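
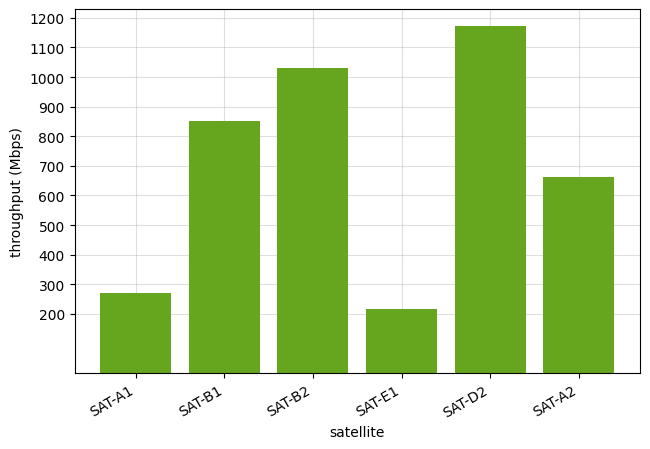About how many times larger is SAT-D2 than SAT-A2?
≈ 1.71×

SAT-D2 ≈ 1200, SAT-A2 ≈ 700; 1200/700 ≈ 1.71.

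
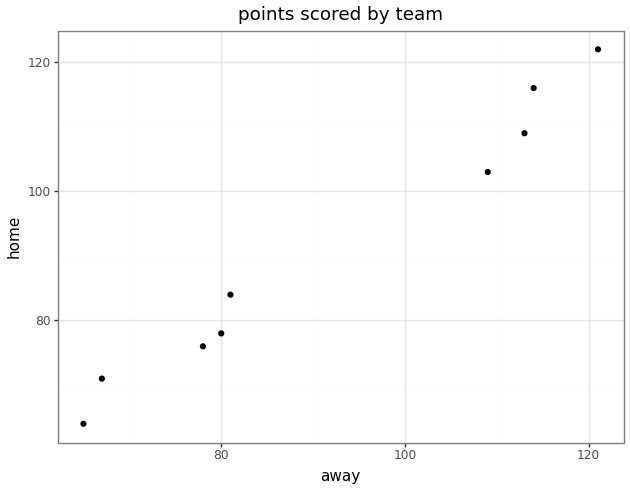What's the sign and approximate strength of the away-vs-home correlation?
positive, strong

Points are positively correlated; strong (|r| ≈ 1.0).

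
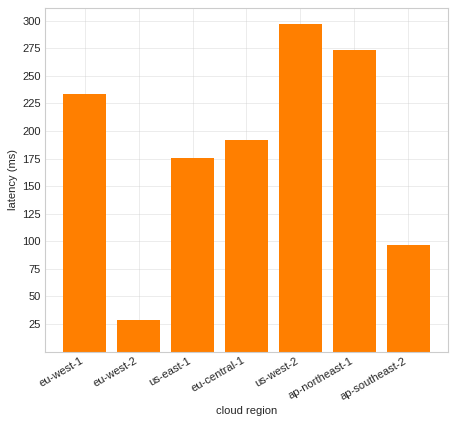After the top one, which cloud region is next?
ap-northeast-1

Top 3: us-west-2 ≈ 300, ap-northeast-1 ≈ 275, eu-west-1 ≈ 225.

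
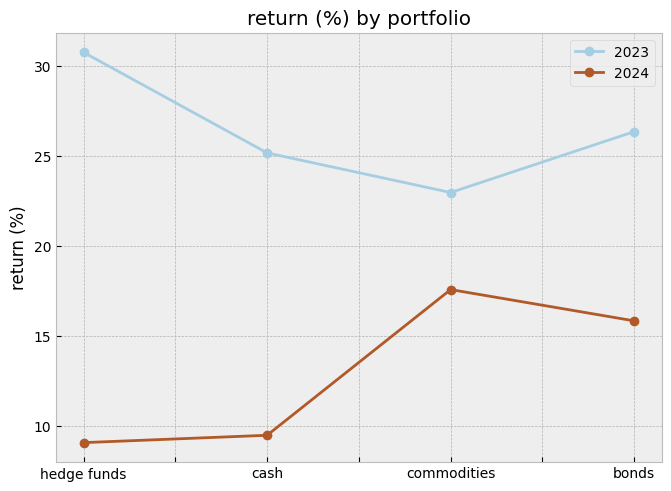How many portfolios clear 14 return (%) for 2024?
Above 14: commodities, bonds.

2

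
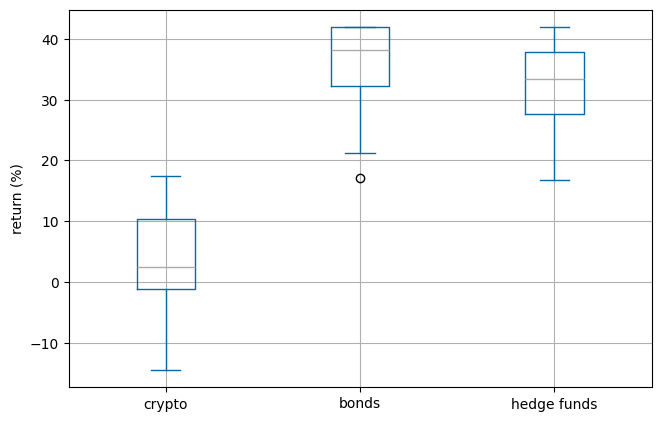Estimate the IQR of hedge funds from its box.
Q3 ≈ 40, Q1 ≈ 30; IQR ≈ 10.

≈ 10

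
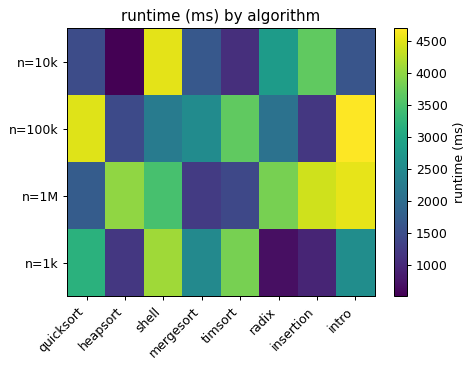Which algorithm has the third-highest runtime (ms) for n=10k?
Top 4 for n=10k: shell ≈ 4500, insertion ≈ 3500, radix ≈ 3000, mergesort ≈ 1500.

radix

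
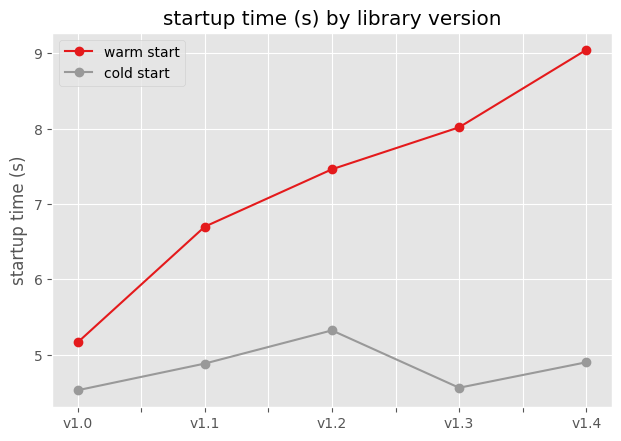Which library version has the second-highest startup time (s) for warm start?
v1.3

Top 3 for warm start: v1.4 ≈ 9.0, v1.3 ≈ 8.0, v1.2 ≈ 7.5.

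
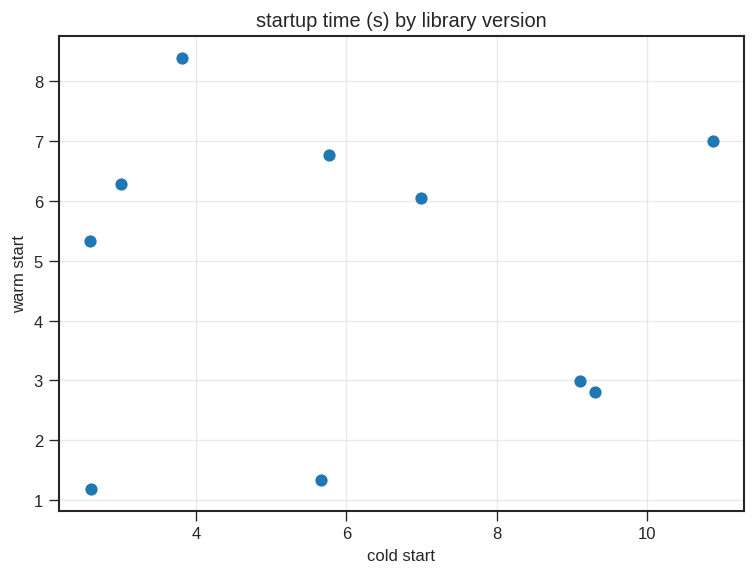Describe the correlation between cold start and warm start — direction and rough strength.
no clear correlation

Points are roughly uncorrelated; weak (|r| ≈ 0.0).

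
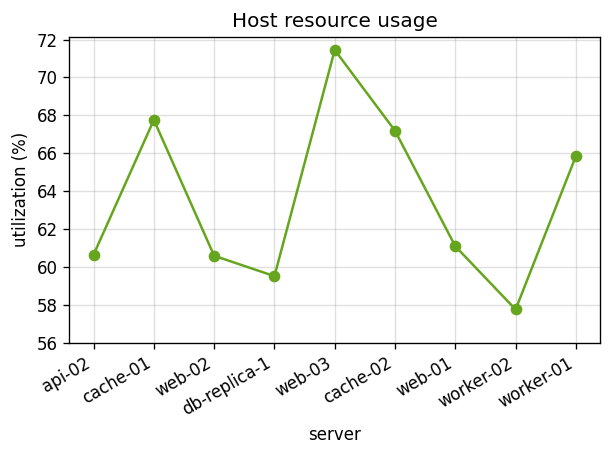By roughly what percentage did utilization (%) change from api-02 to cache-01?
api-02 ≈ 60, cache-01 ≈ 68; (68 − 60) / 60 ≈ +13.3%.

≈ +13.3%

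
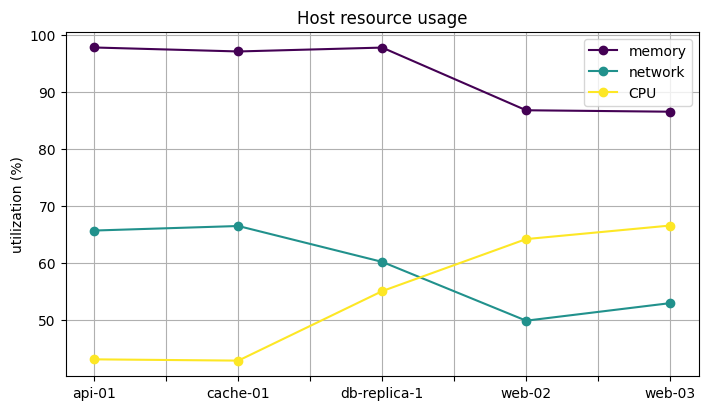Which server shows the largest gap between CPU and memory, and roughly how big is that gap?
api-01: CPU ≈ 45, memory ≈ 100 → gap ≈ 55. Next-largest (cache-01) is only ≈ 50.

api-01, ≈ 55 %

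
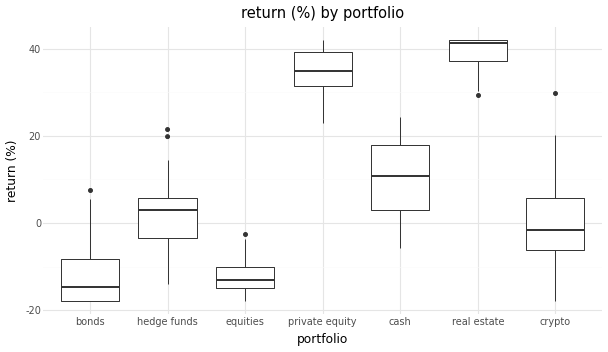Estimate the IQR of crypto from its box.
Q3 ≈ 5, Q1 ≈ -5; IQR ≈ 10.

≈ 10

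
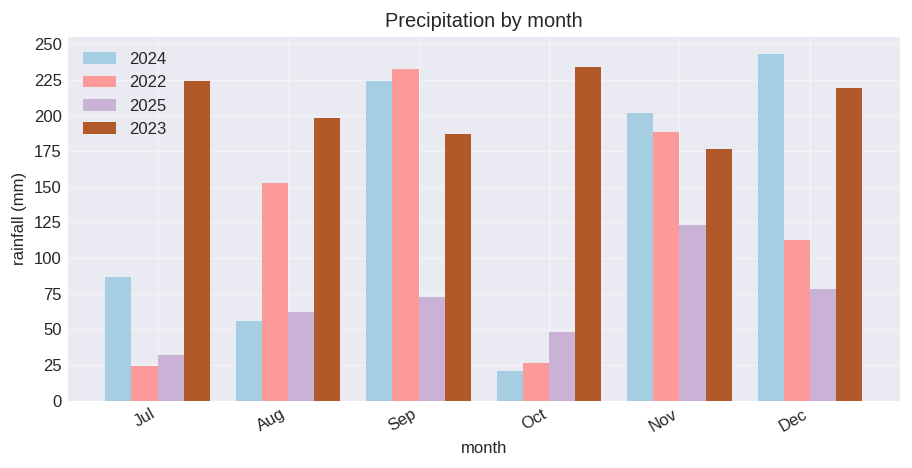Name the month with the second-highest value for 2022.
Top 3 for 2022: Sep ≈ 225, Nov ≈ 200, Aug ≈ 150.

Nov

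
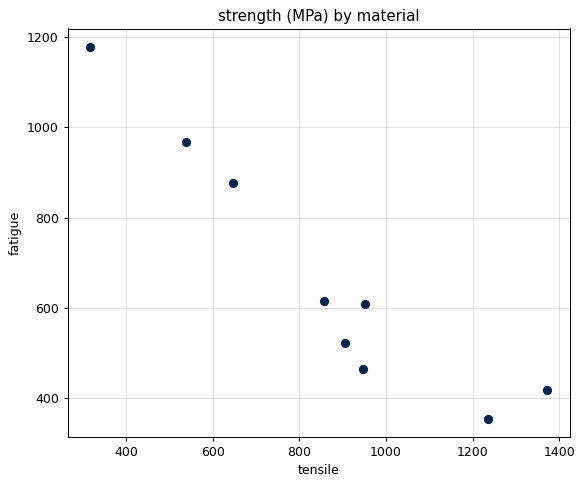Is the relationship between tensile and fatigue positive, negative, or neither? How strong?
Points are negatively correlated; strong (|r| ≈ 0.9).

negative, strong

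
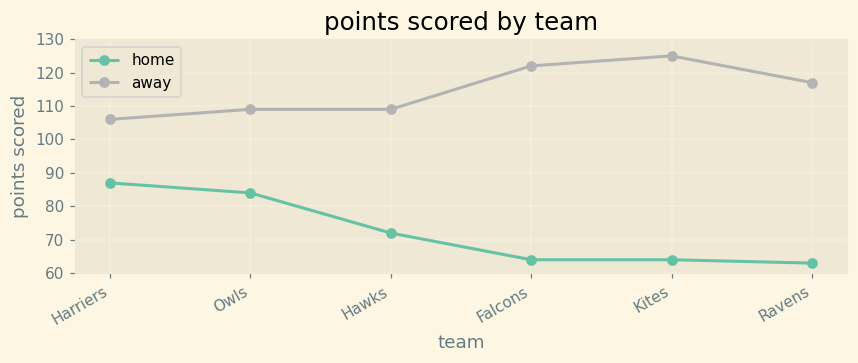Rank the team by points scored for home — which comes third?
Hawks

Top 4 for home: Harriers ≈ 90, Owls ≈ 80, Hawks ≈ 70, Kites ≈ 60.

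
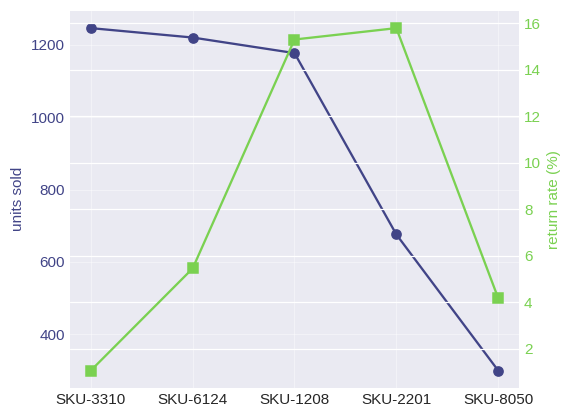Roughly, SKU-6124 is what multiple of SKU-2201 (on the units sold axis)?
≈ 1.71×

SKU-6124 ≈ 1200, SKU-2201 ≈ 700; 1200/700 ≈ 1.71.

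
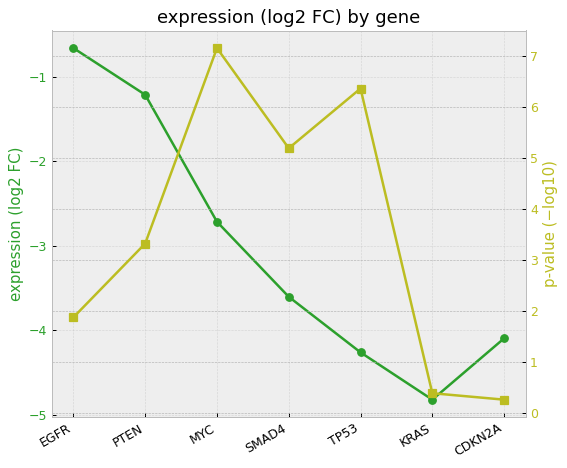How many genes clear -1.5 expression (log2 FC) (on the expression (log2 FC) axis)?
Above -1.5: EGFR, PTEN.

2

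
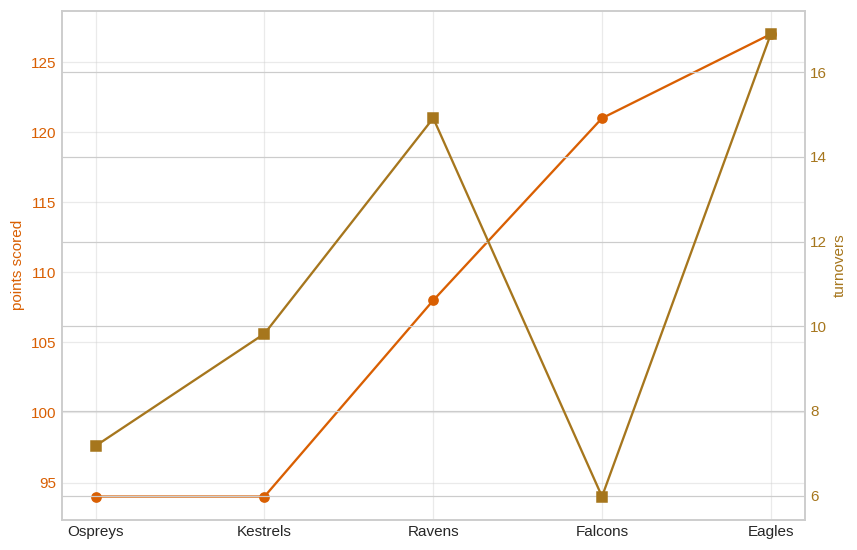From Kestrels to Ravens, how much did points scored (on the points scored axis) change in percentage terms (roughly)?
Kestrels ≈ 95, Ravens ≈ 110; (110 − 95) / 95 ≈ +15.8%.

≈ +15.8%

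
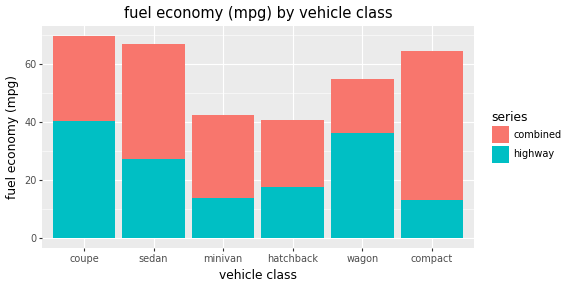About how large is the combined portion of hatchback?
combined top ≈ 40, bottom ≈ 20; segment ≈ 20.

≈ 20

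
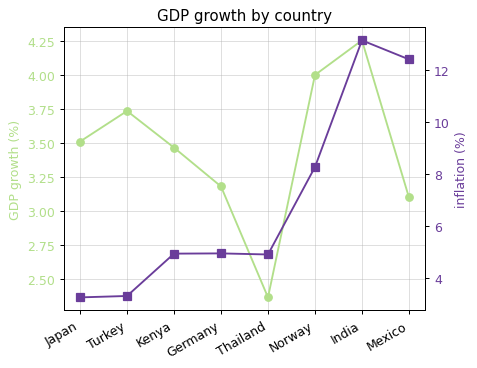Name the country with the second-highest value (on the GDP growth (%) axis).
Norway

Top 3 (on the GDP growth (%) axis): India ≈ 4.2, Norway ≈ 4.0, Turkey ≈ 3.8.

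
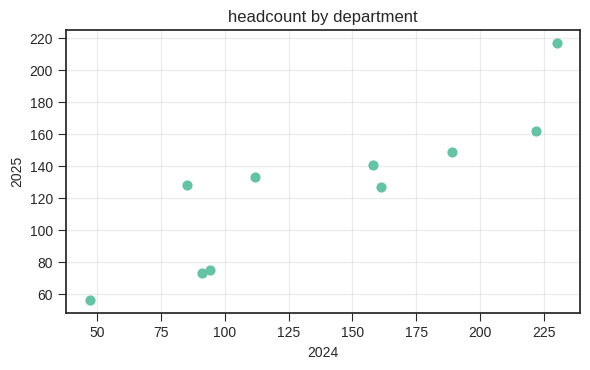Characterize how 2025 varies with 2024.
Points are positively correlated; strong (|r| ≈ 0.9).

positive, strong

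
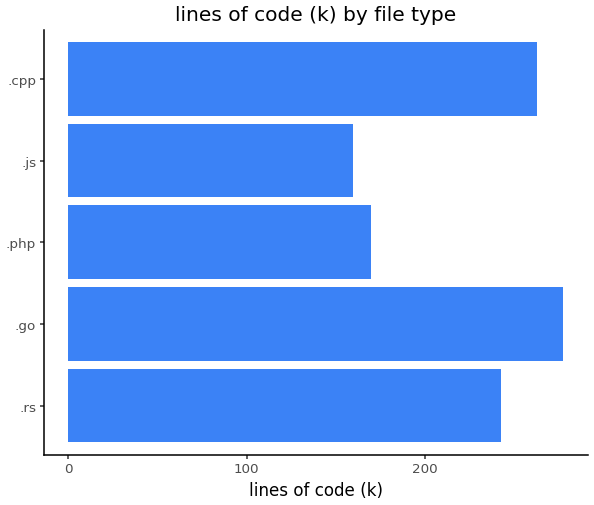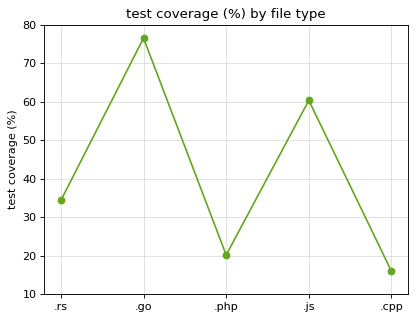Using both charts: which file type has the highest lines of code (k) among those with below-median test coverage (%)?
Chart 2 median test coverage (%) ≈ 30; below-median file types: .php, .cpp. Among those, .cpp has the highest lines of code (k) (≈ 250).

.cpp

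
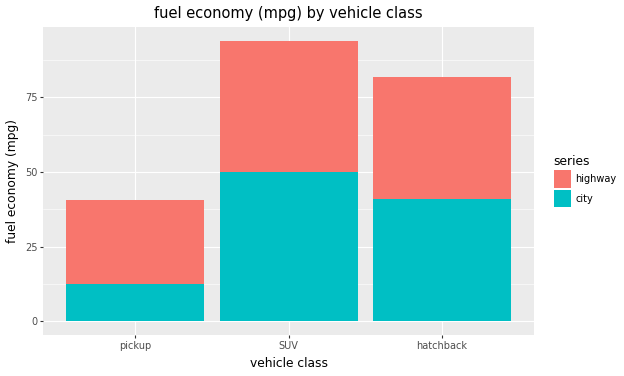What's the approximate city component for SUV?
city top ≈ 50, bottom ≈ 0; segment ≈ 50.

≈ 50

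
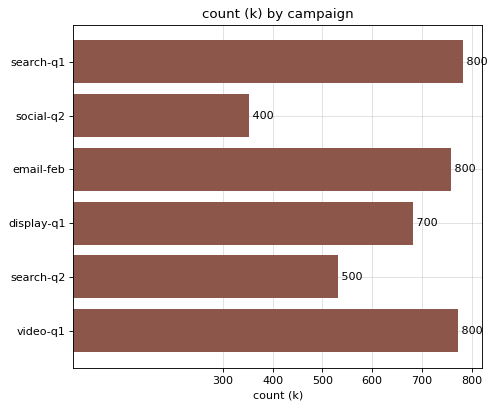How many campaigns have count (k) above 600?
4

Above 600: search-q1, email-feb, display-q1, video-q1.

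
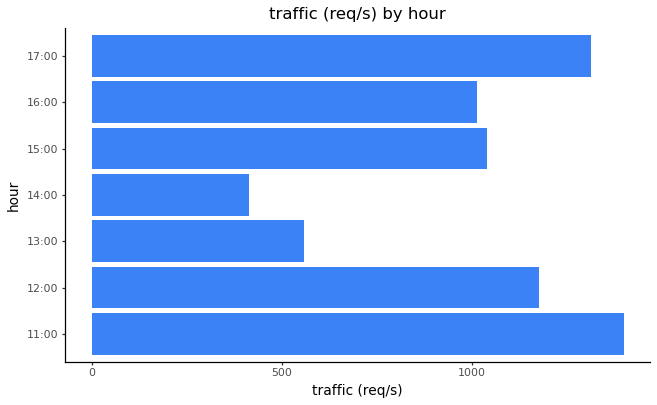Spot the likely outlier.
14:00 ≈ 400; the rest sit between ≈ 600 and ≈ 1400.

14:00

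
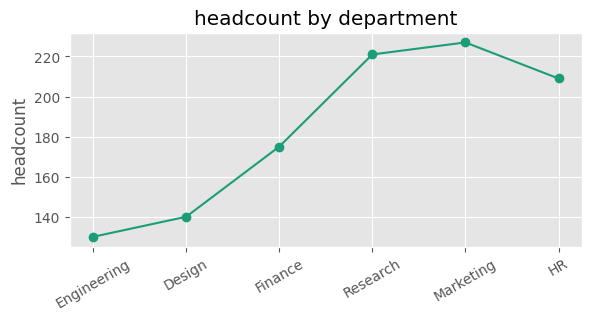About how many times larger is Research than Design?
Research ≈ 220, Design ≈ 140; 220/140 ≈ 1.57.

≈ 1.57×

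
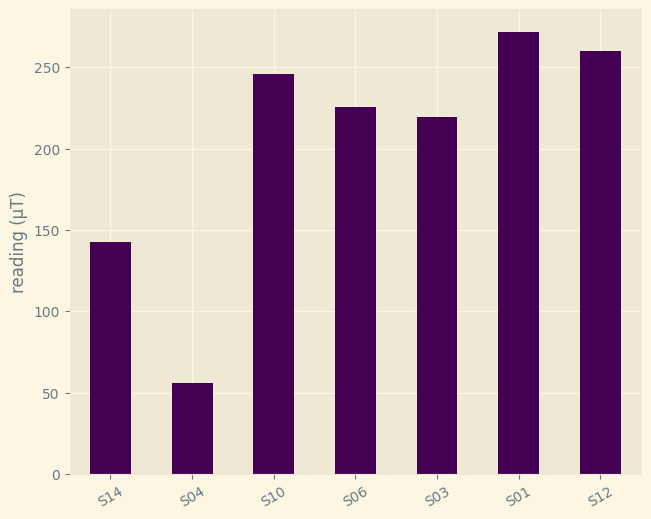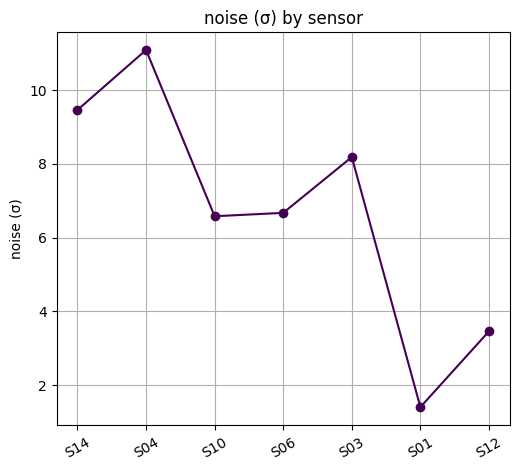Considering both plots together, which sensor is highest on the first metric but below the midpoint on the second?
Chart 2 median noise (σ) ≈ 6; below-median sensors: S10, S01, S12. Among those, S01 has the highest reading (µT) (≈ 275).

S01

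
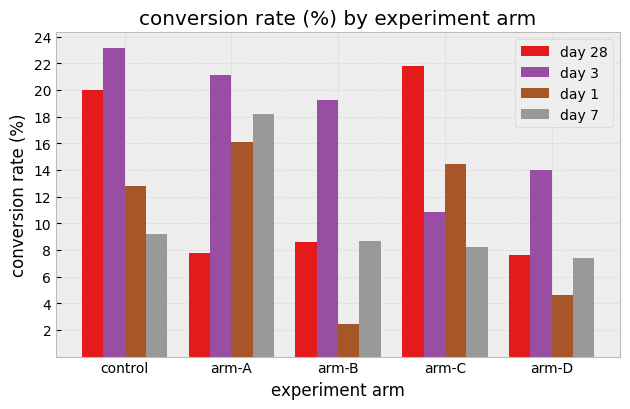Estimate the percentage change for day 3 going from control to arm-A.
control ≈ 24, arm-A ≈ 22; (22 − 24) / 24 ≈ -8.3%.

≈ -8.3%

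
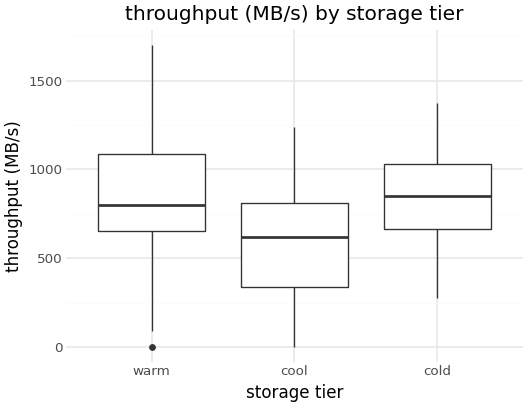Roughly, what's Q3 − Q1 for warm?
≈ 450

Q3 ≈ 1100, Q1 ≈ 650; IQR ≈ 450.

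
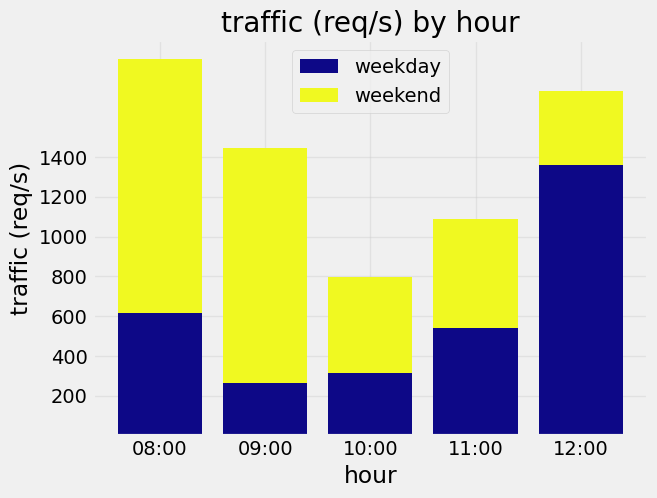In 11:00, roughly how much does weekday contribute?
≈ 600

weekday top ≈ 600, bottom ≈ 0; segment ≈ 600.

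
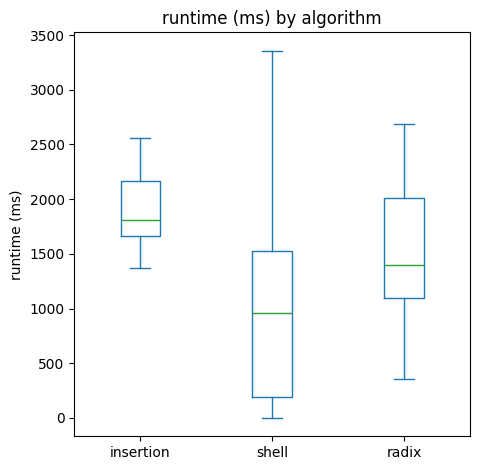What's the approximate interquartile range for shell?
Q3 ≈ 1500, Q1 ≈ 200; IQR ≈ 1300.

≈ 1300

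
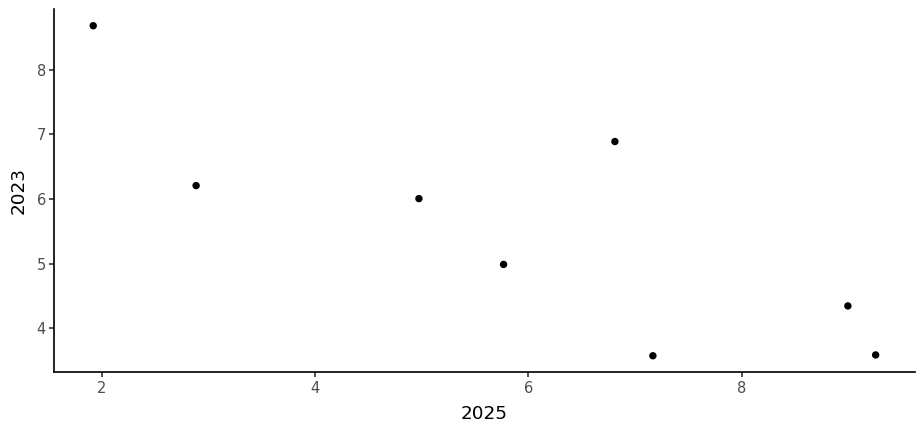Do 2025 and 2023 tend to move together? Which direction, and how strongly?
negative, strong

Points are negatively correlated; strong (|r| ≈ 0.8).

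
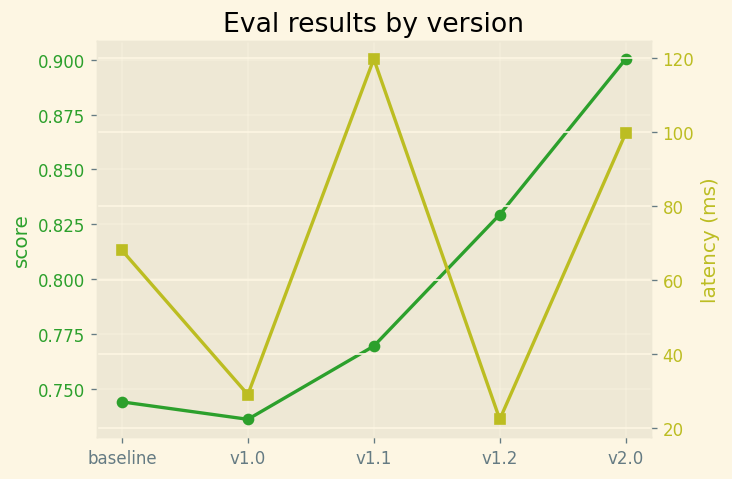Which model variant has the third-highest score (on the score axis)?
Top 4 (on the score axis): v2.0 ≈ 0.90, v1.2 ≈ 0.82, v1.1 ≈ 0.76, baseline ≈ 0.74.

v1.1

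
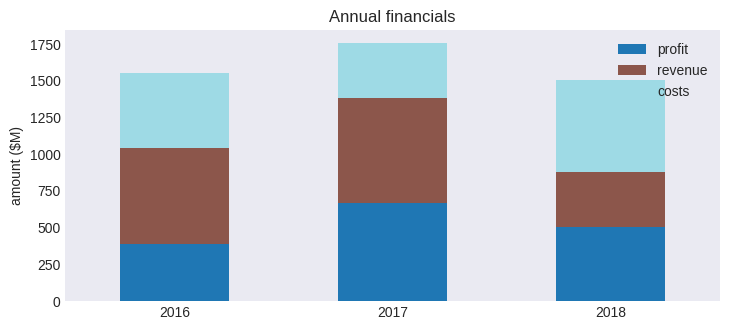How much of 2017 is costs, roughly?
≈ 400

costs top ≈ 1800, bottom ≈ 1400; segment ≈ 400.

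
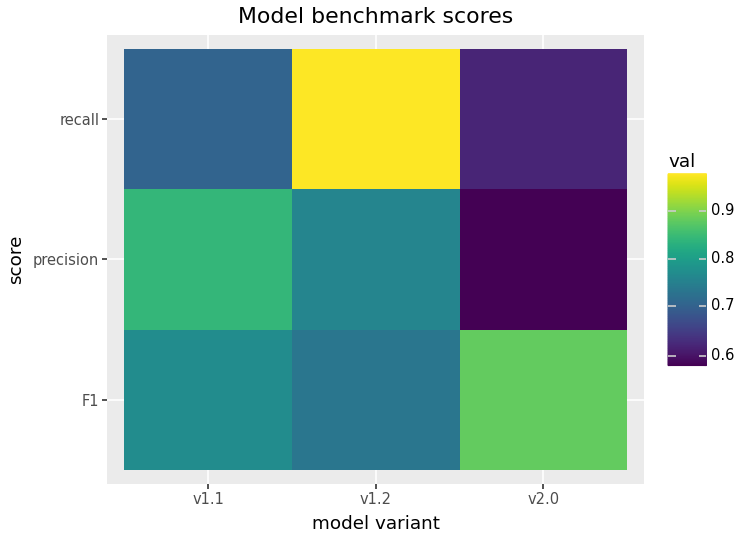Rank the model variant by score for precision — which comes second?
v1.2

Top 3 for precision: v1.1 ≈ 0.85, v1.2 ≈ 0.75, v2.0 ≈ 0.60.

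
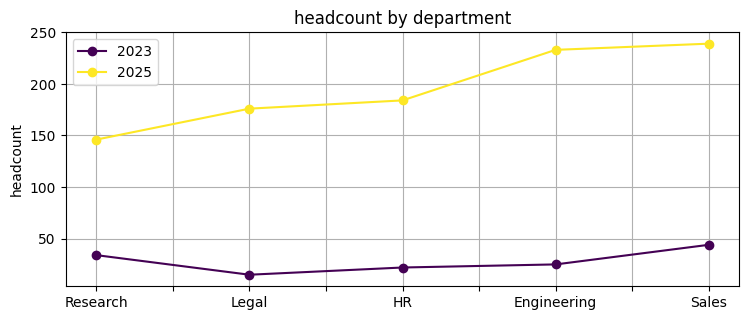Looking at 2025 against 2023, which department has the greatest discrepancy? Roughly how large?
Engineering, ≈ 220

Engineering: 2025 ≈ 240, 2023 ≈ 20 → gap ≈ 220. Next-largest (Sales) is only ≈ 200.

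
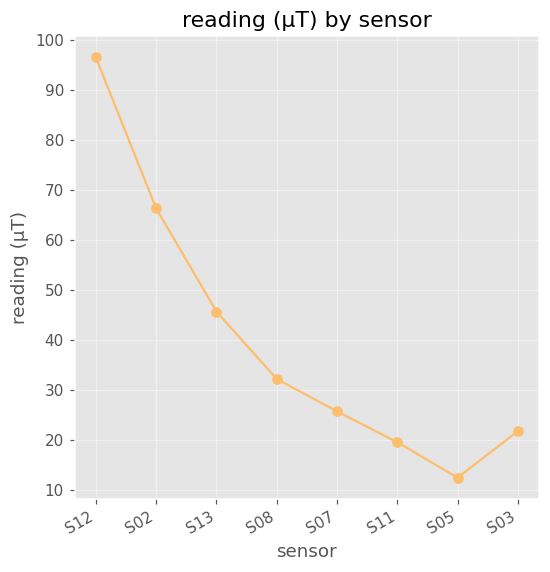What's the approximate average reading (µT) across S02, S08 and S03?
(70 + 30 + 20) / 3 ≈ 40.

≈ 40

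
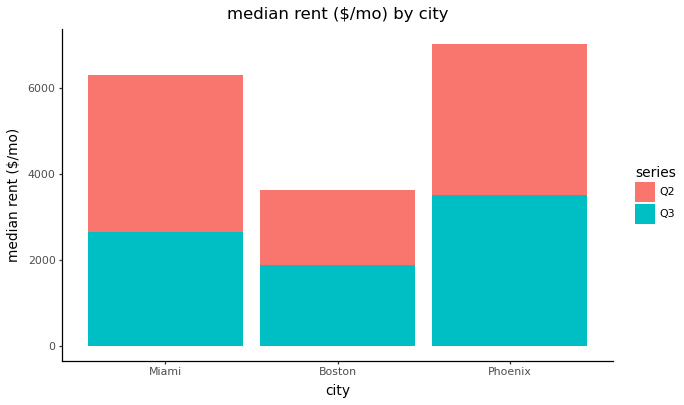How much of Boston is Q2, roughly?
≈ 2000

Q2 top ≈ 4000, bottom ≈ 2000; segment ≈ 2000.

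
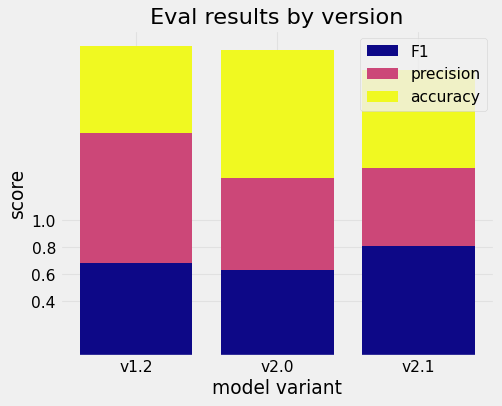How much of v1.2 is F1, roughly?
≈ 0.6

F1 top ≈ 0.6, bottom ≈ 0.0; segment ≈ 0.6.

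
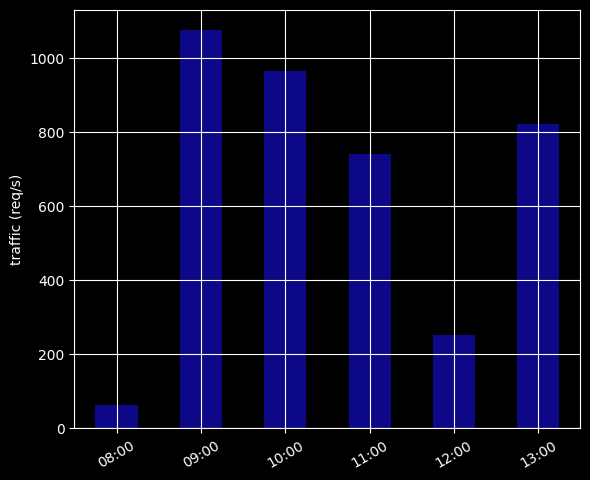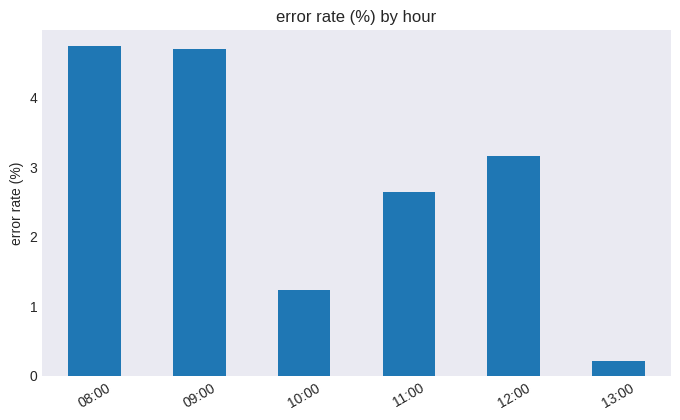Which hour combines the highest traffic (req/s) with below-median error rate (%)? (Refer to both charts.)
Chart 2 median error rate (%) ≈ 3; below-median hours: 10:00, 11:00, 13:00. Among those, 10:00 has the highest traffic (req/s) (≈ 1000).

10:00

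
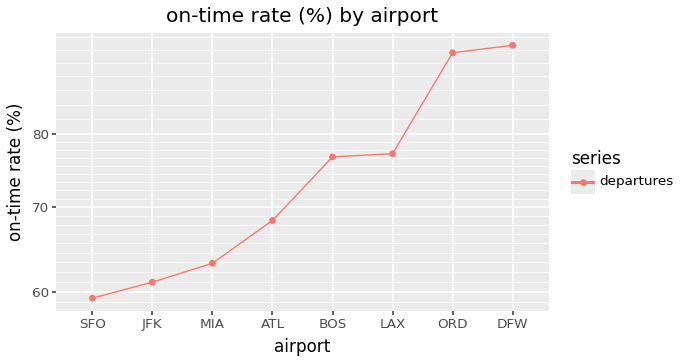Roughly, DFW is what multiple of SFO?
DFW ≈ 95, SFO ≈ 60; 95/60 ≈ 1.58.

≈ 1.58×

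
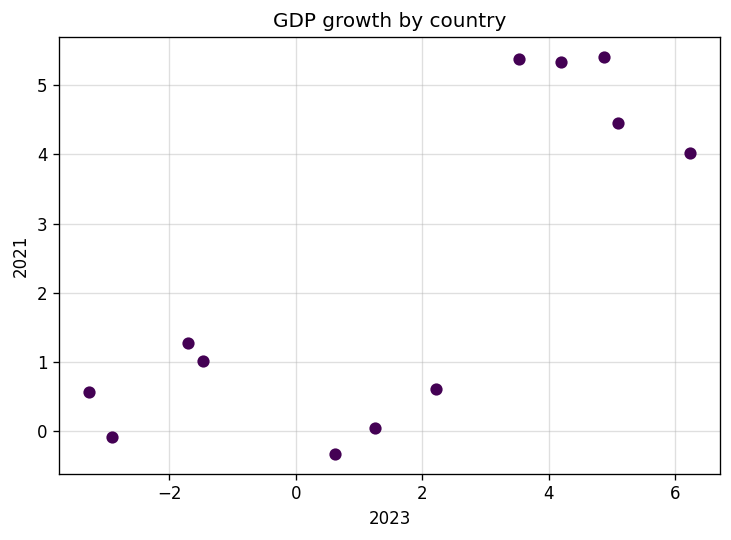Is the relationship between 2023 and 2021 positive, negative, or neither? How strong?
Points are positively correlated; strong (|r| ≈ 0.8).

positive, strong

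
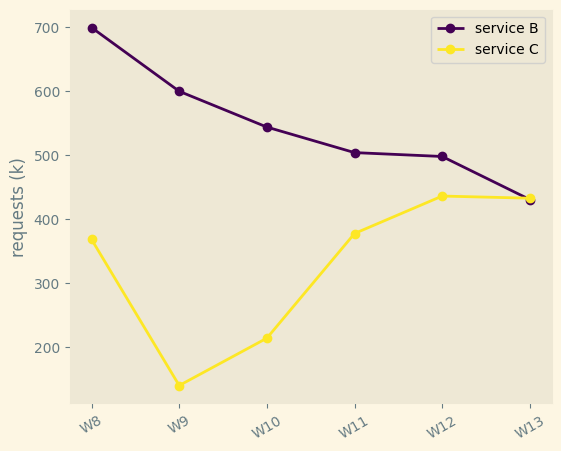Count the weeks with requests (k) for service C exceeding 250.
4

Above 250: W8, W11, W12, W13.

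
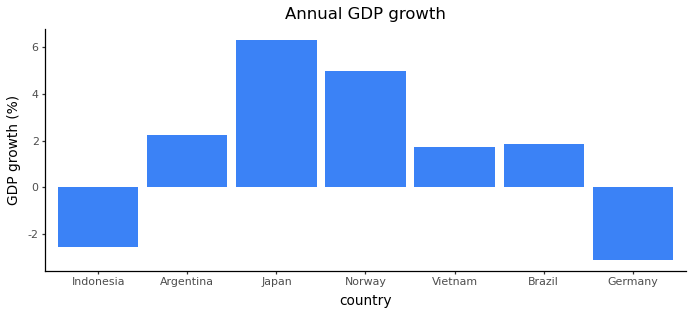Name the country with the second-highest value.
Norway

Top 3: Japan ≈ 6, Norway ≈ 5, Argentina ≈ 2.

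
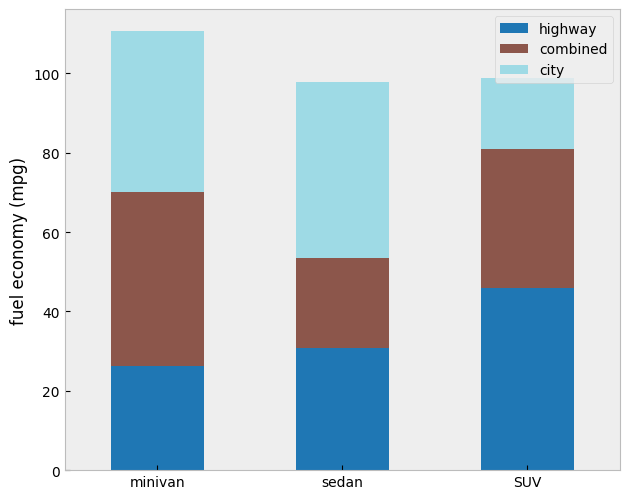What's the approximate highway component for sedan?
≈ 30

highway top ≈ 30, bottom ≈ 0; segment ≈ 30.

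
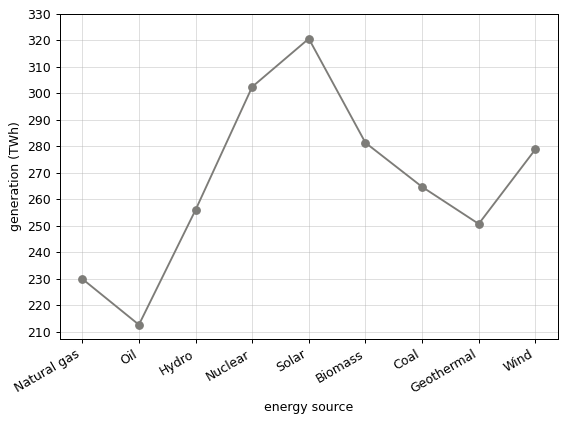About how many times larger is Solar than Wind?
≈ 1.14×

Solar ≈ 320, Wind ≈ 280; 320/280 ≈ 1.14.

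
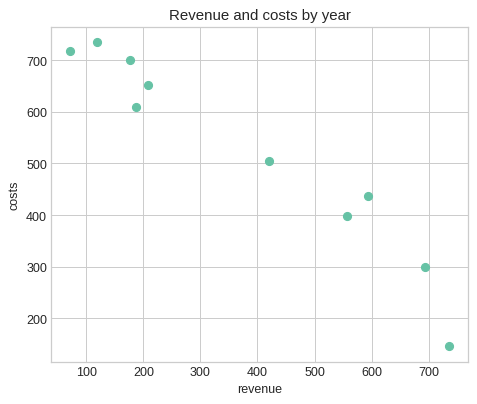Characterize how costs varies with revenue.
Points are negatively correlated; strong (|r| ≈ 1.0).

negative, strong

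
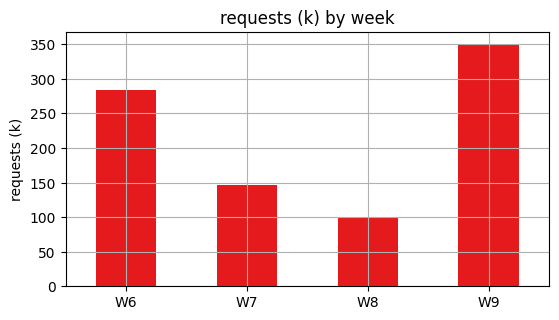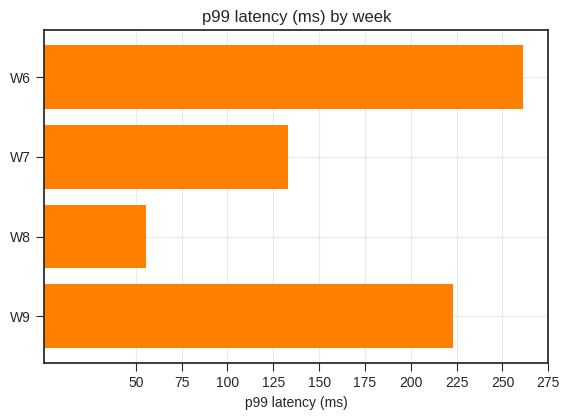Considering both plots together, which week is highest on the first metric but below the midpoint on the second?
W7

Chart 2 median p99 latency (ms) ≈ 175; below-median weeks: W7, W8. Among those, W7 has the highest requests (k) (≈ 150).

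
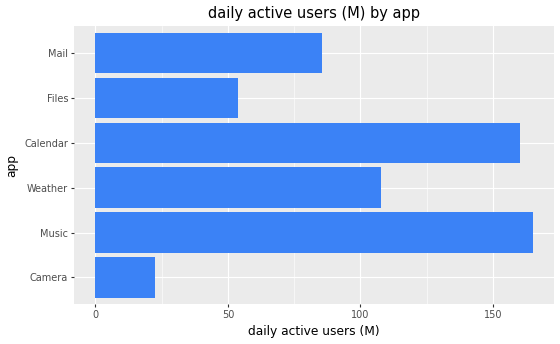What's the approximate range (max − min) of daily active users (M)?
≈ 140

Max Music ≈ 160, min Camera ≈ 20; range ≈ 140.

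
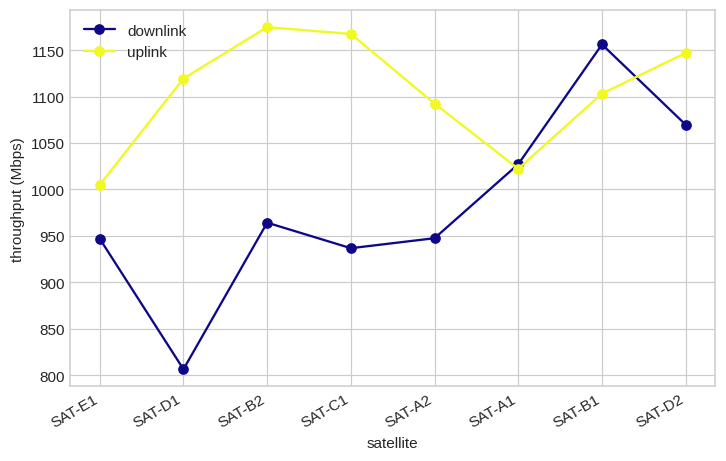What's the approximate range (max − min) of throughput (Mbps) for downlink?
Max SAT-B1 ≈ 1150, min SAT-D1 ≈ 800; range ≈ 350.

≈ 350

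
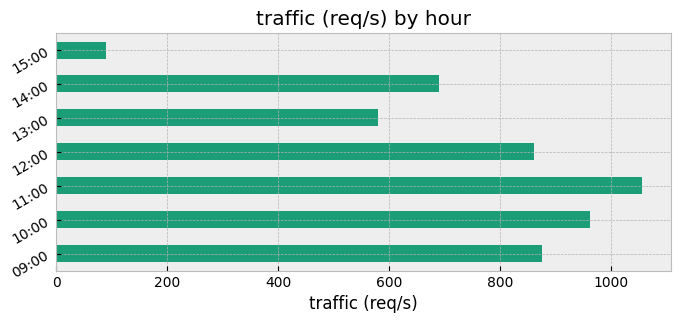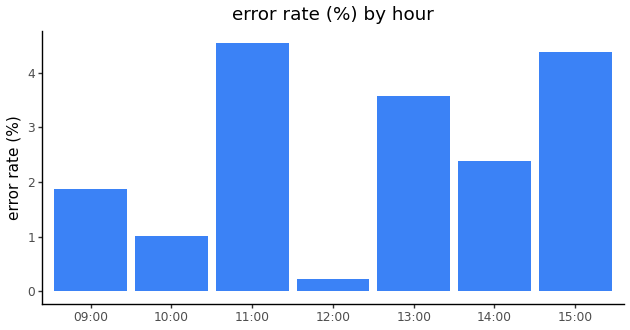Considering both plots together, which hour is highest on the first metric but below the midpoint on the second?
Chart 2 median error rate (%) ≈ 2.5; below-median hours: 09:00, 10:00, 12:00. Among those, 10:00 has the highest traffic (req/s) (≈ 1000).

10:00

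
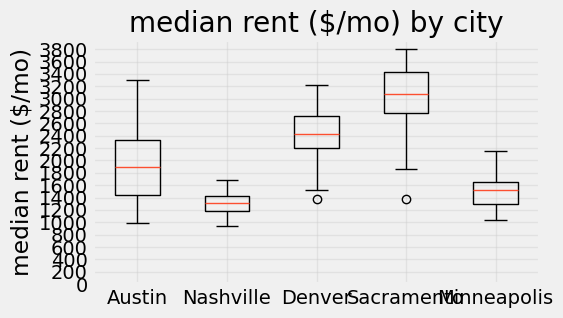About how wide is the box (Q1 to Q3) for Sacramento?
≈ 600

Q3 ≈ 3400, Q1 ≈ 2800; IQR ≈ 600.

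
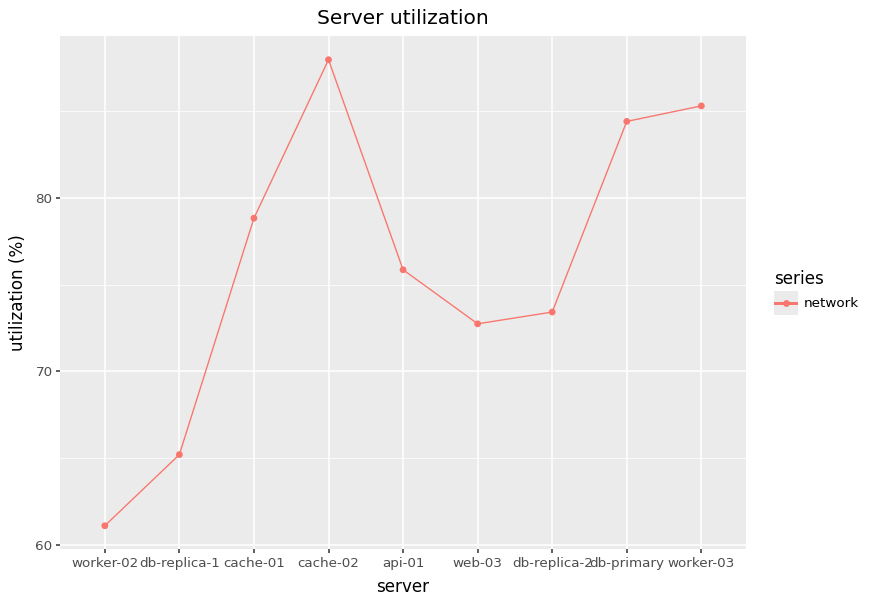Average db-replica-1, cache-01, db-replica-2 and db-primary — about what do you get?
(65 + 80 + 75 + 85) / 4 ≈ 76.

≈ 76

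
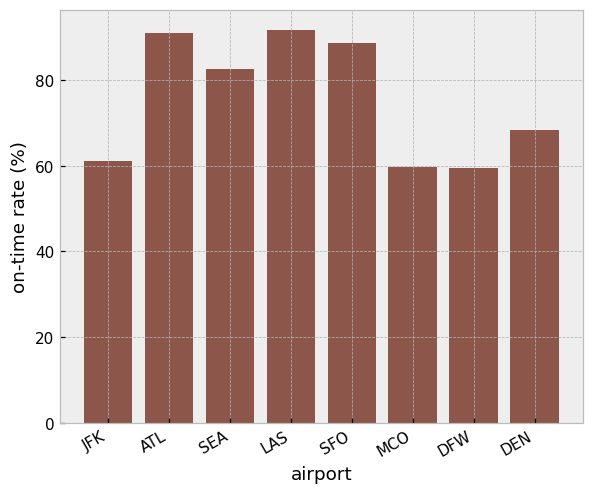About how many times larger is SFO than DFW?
≈ 1.5×

SFO ≈ 90, DFW ≈ 60; 90/60 ≈ 1.5.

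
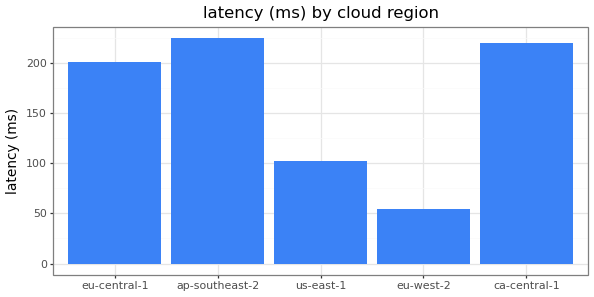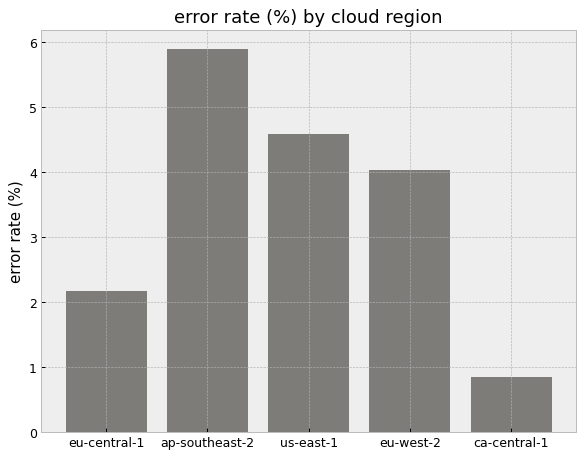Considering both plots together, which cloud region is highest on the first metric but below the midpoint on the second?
Chart 2 median error rate (%) ≈ 4; below-median cloud regions: eu-central-1, ca-central-1. Among those, ca-central-1 has the highest latency (ms) (≈ 225).

ca-central-1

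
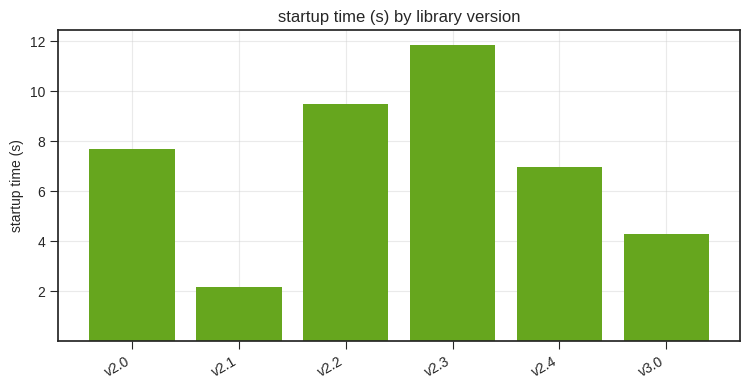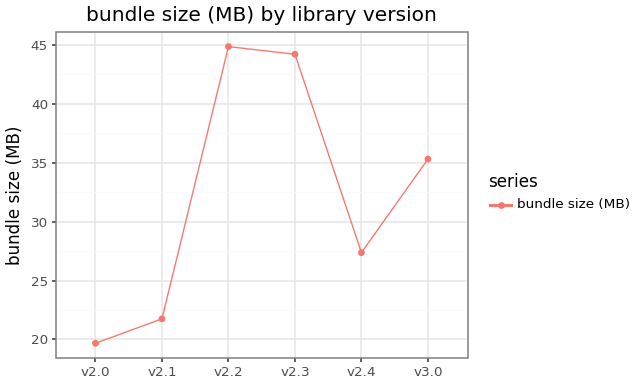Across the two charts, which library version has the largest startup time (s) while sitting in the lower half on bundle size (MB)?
Chart 2 median bundle size (MB) ≈ 30; below-median library versions: v2.0, v2.1, v2.4. Among those, v2.0 has the highest startup time (s) (≈ 8).

v2.0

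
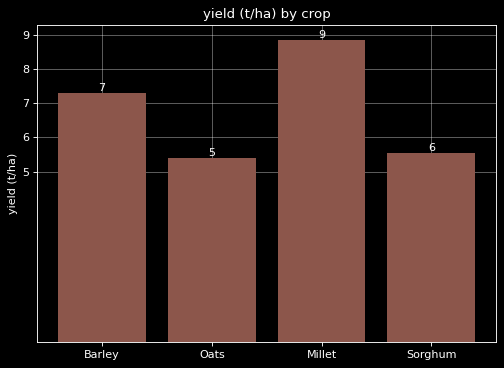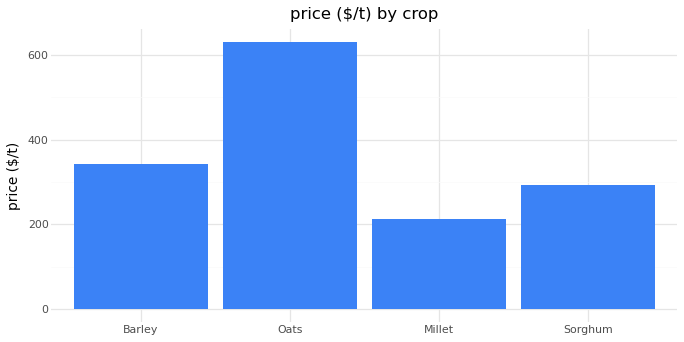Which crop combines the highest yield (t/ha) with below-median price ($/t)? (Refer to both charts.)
Millet

Chart 2 median price ($/t) ≈ 300; below-median crops: Millet, Sorghum. Among those, Millet has the highest yield (t/ha) (≈ 9).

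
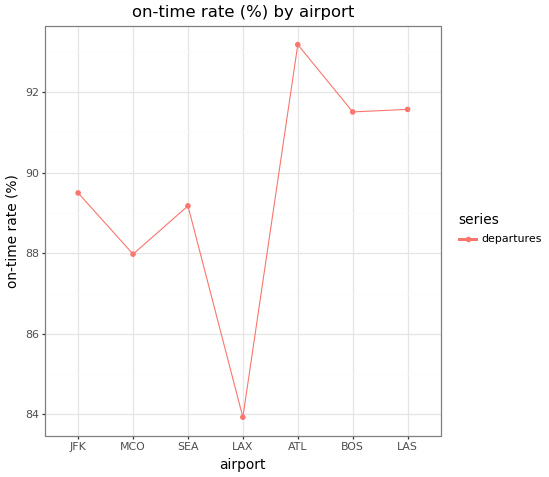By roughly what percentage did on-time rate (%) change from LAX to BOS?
LAX ≈ 84, BOS ≈ 92; (92 − 84) / 84 ≈ +9.5%.

≈ +9.5%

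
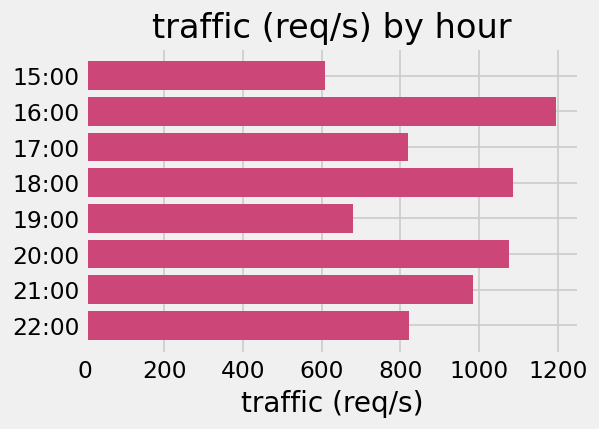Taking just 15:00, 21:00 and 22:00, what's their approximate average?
(600 + 1000 + 800) / 3 ≈ 800.

≈ 800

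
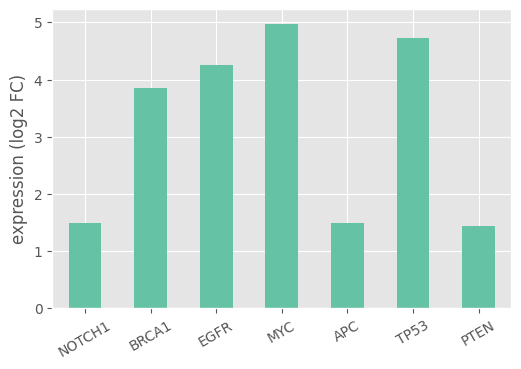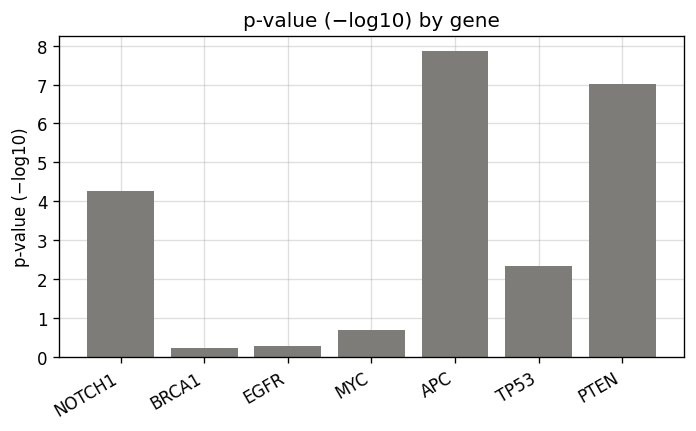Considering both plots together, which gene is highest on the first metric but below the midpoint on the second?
MYC

Chart 2 median p-value (−log10) ≈ 2; below-median genes: BRCA1, EGFR, MYC. Among those, MYC has the highest expression (log2 FC) (≈ 5).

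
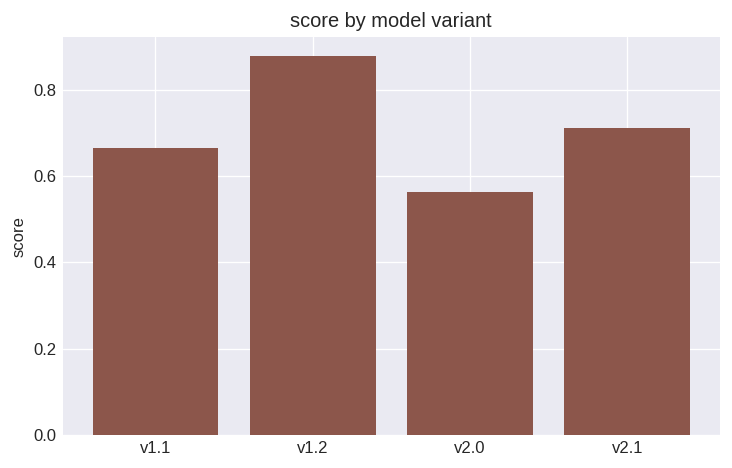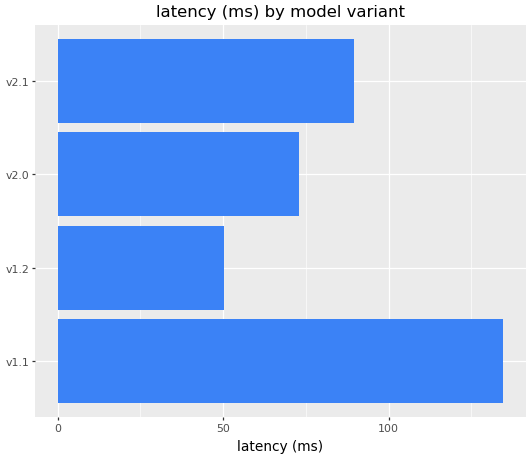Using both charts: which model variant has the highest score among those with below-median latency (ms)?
v1.2

Chart 2 median latency (ms) ≈ 80; below-median model variants: v1.2, v2.0. Among those, v1.2 has the highest score (≈ 0.9).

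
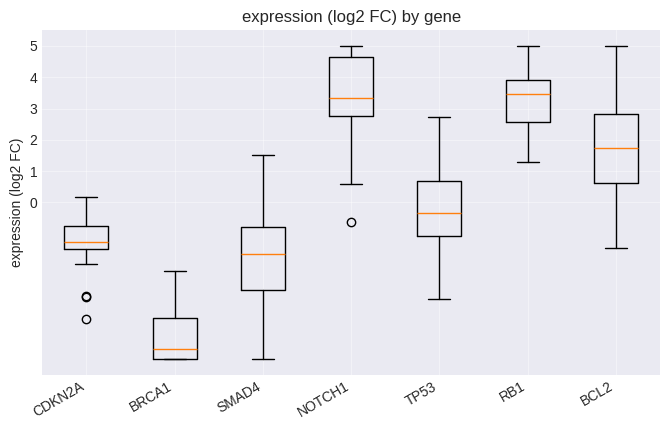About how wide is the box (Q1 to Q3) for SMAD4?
Q3 ≈ -1, Q1 ≈ -3; IQR ≈ 2.

≈ 2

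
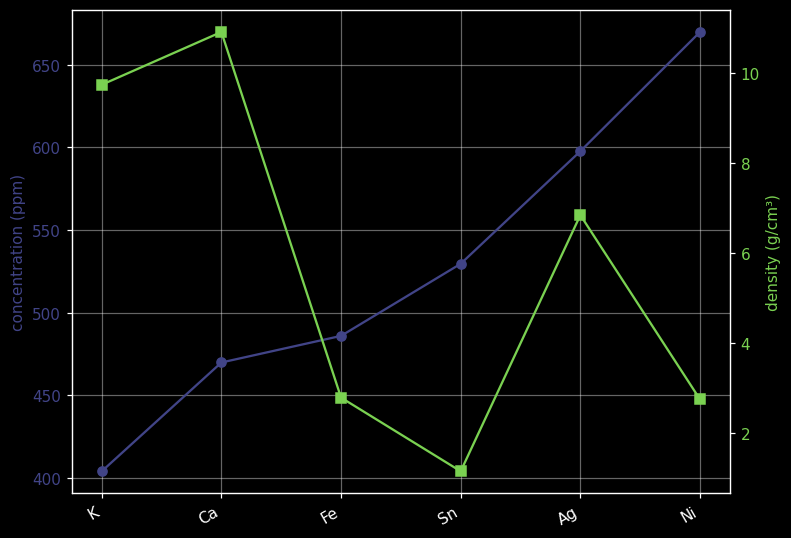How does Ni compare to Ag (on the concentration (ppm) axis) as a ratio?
≈ 1.12×

Ni ≈ 675, Ag ≈ 600; 675/600 ≈ 1.12.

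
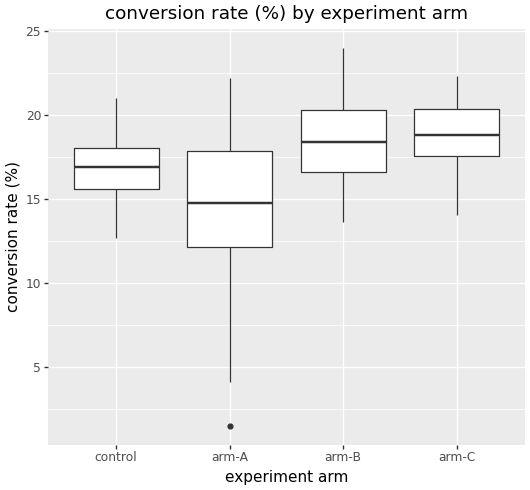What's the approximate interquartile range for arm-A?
≈ 6.0

Q3 ≈ 18.0, Q1 ≈ 12.0; IQR ≈ 6.0.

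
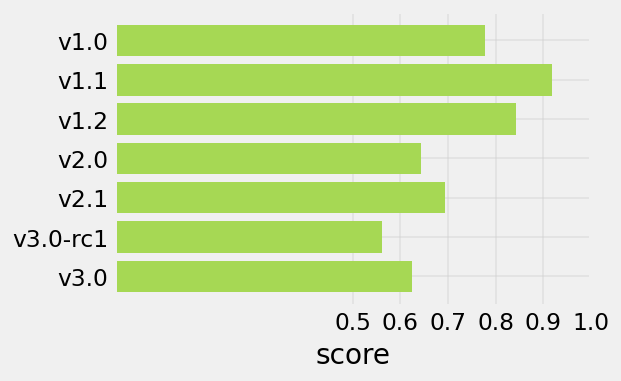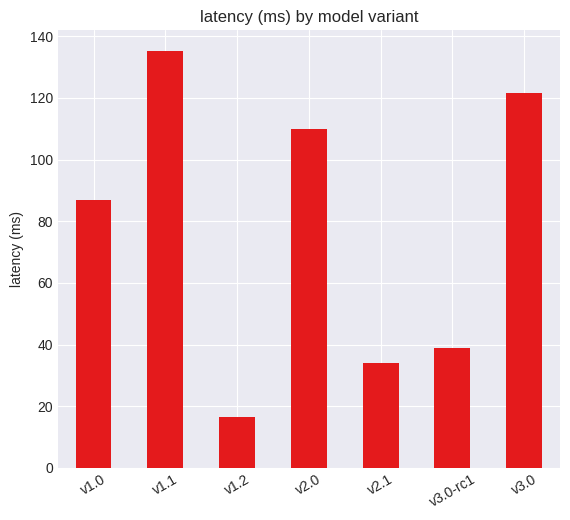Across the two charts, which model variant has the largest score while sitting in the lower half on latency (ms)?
v1.2

Chart 2 median latency (ms) ≈ 80; below-median model variants: v1.2, v2.1, v3.0-rc1. Among those, v1.2 has the highest score (≈ 0.8).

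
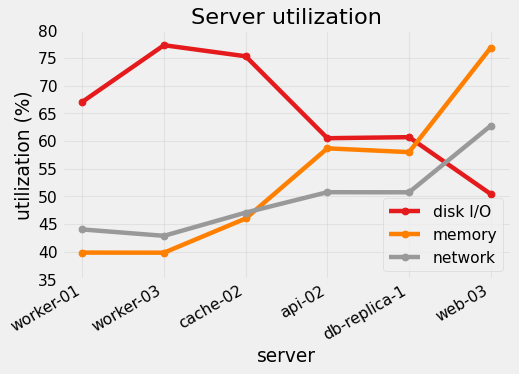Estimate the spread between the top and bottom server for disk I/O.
Max worker-03 ≈ 75, min web-03 ≈ 50; range ≈ 25.

≈ 25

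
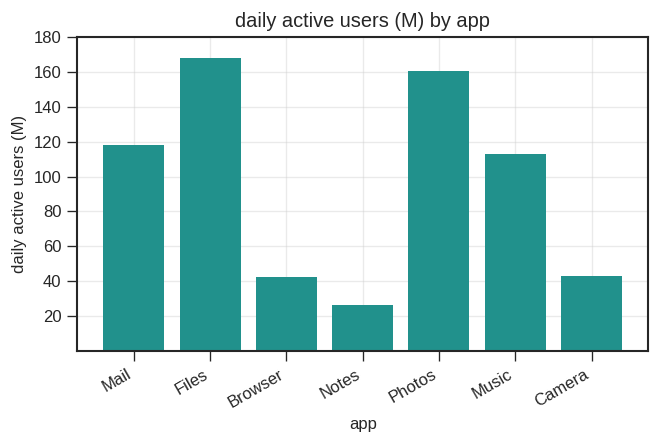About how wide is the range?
Max Files ≈ 160, min Notes ≈ 20; range ≈ 140.

≈ 140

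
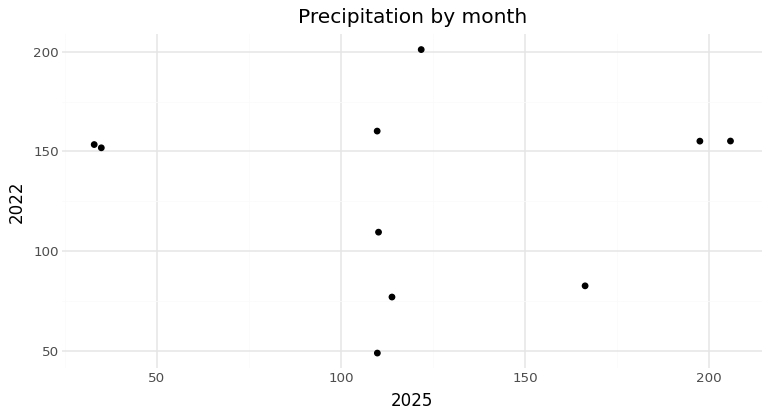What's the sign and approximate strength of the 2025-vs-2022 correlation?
Points are roughly uncorrelated; weak (|r| ≈ 0.0).

no clear correlation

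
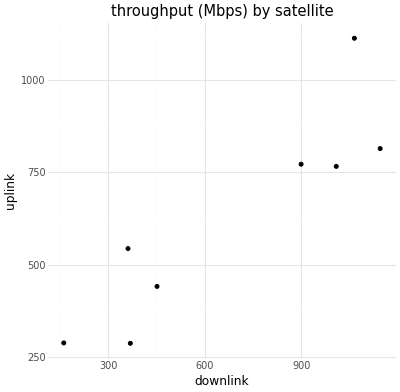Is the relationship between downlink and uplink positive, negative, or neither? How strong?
positive, strong

Points are positively correlated; strong (|r| ≈ 0.9).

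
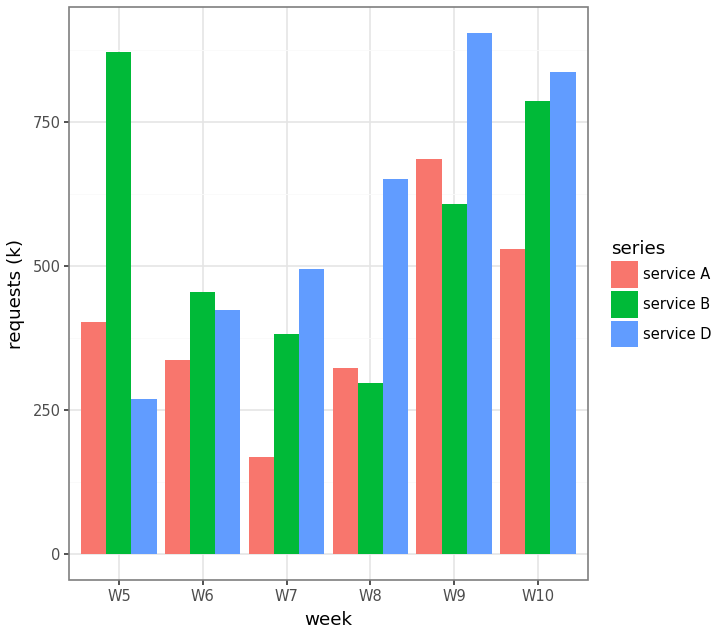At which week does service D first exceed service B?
W7

W6: service D ≈ 400 vs service B ≈ 500 (not yet); W7: service D ≈ 500 vs service B ≈ 400 (first crossover).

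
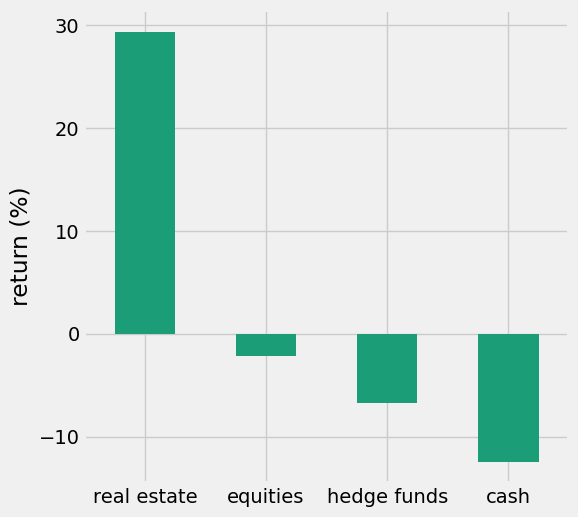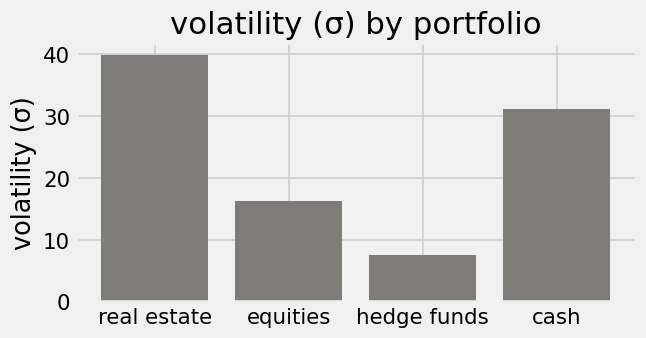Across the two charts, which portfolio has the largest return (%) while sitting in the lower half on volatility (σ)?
Chart 2 median volatility (σ) ≈ 25; below-median portfolios: equities, hedge funds. Among those, equities has the highest return (%) (≈ 0).

equities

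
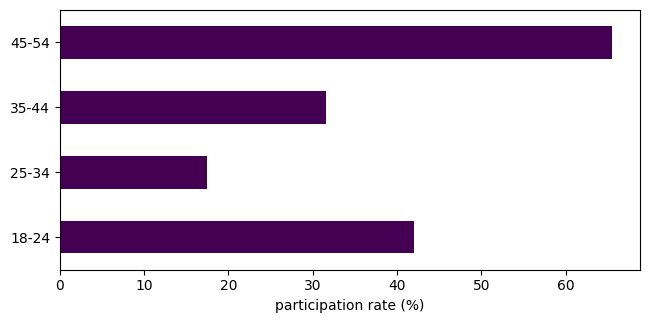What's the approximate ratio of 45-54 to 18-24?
≈ 1.75×

45-54 ≈ 70, 18-24 ≈ 40; 70/40 ≈ 1.75.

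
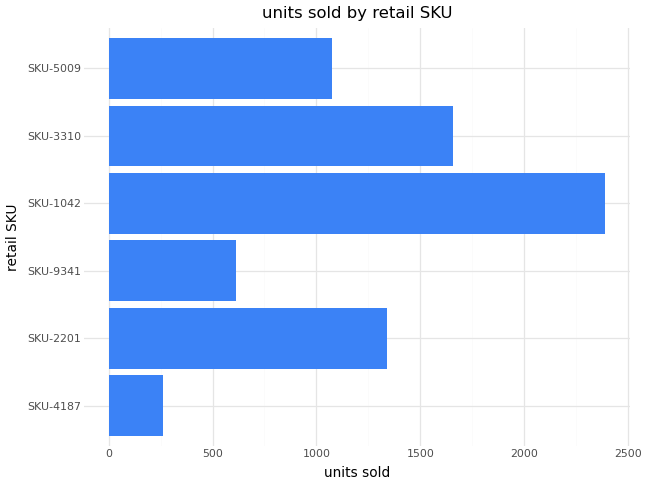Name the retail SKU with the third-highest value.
SKU-2201

Top 4: SKU-1042 ≈ 2400, SKU-3310 ≈ 1600, SKU-2201 ≈ 1400, SKU-5009 ≈ 1000.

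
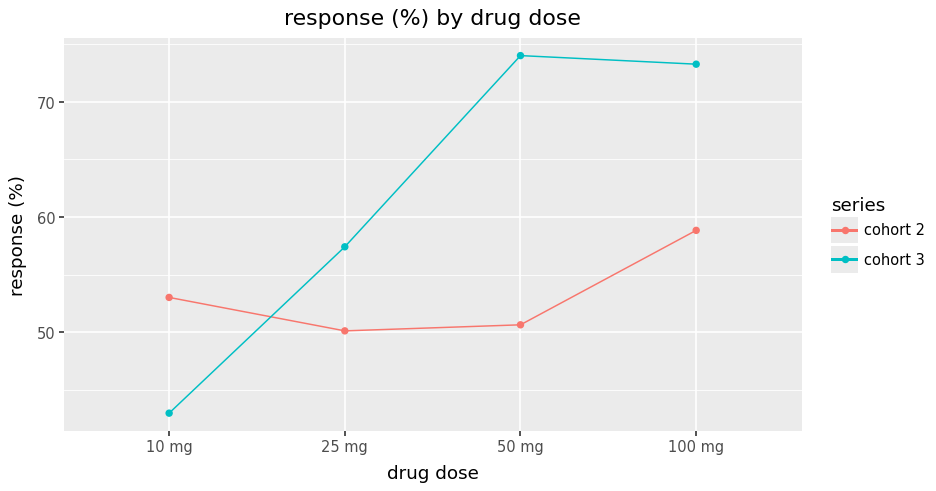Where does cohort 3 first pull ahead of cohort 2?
25 mg

10 mg: cohort 3 ≈ 45 vs cohort 2 ≈ 55 (not yet); 25 mg: cohort 3 ≈ 55 vs cohort 2 ≈ 50 (first crossover).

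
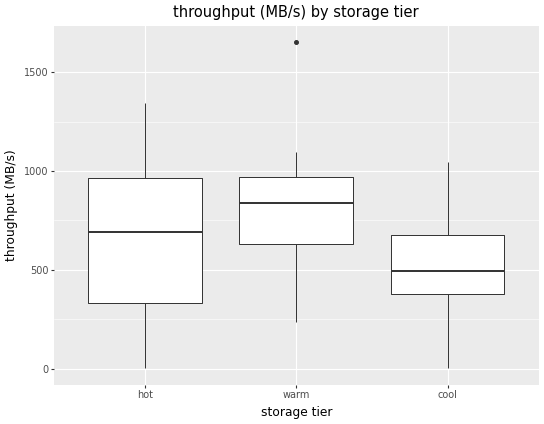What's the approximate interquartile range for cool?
Q3 ≈ 675, Q1 ≈ 375; IQR ≈ 300.

≈ 300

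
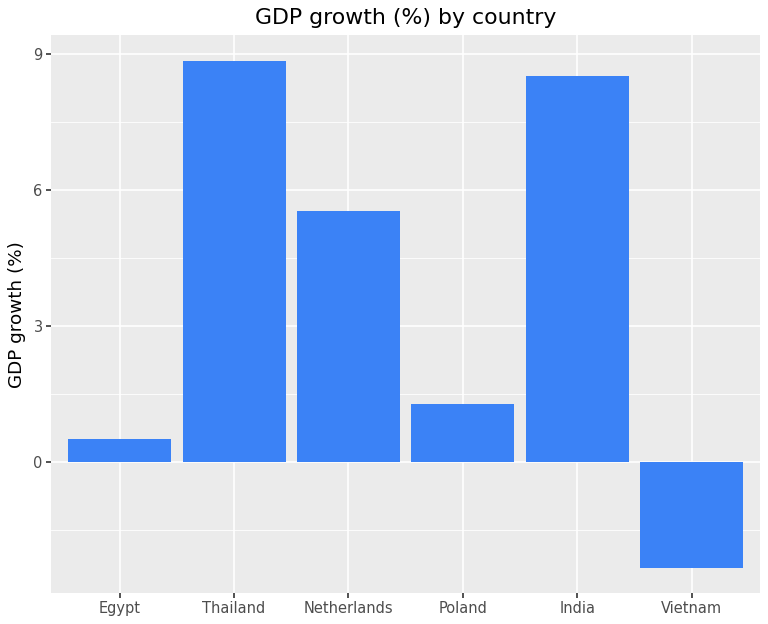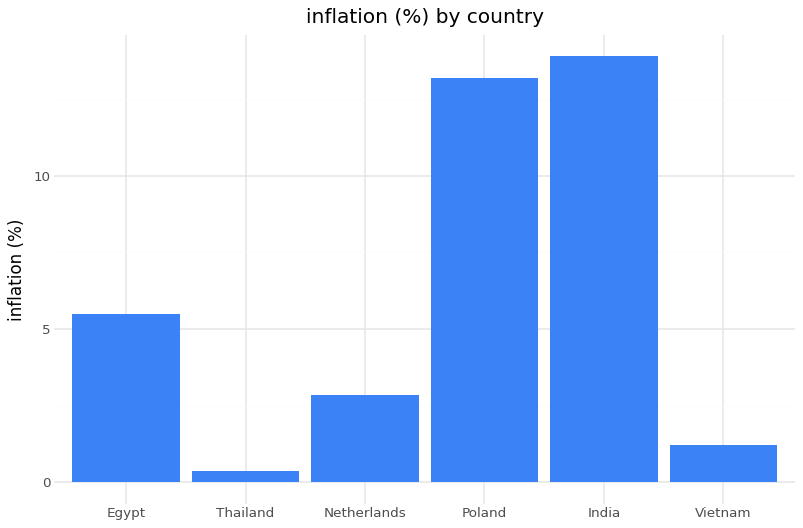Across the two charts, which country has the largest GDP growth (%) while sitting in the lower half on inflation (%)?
Chart 2 median inflation (%) ≈ 4; below-median countries: Thailand, Netherlands, Vietnam. Among those, Thailand has the highest GDP growth (%) (≈ 9).

Thailand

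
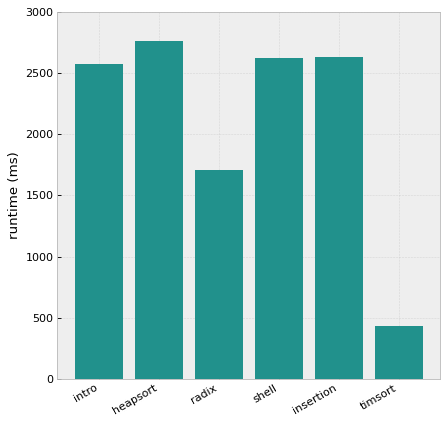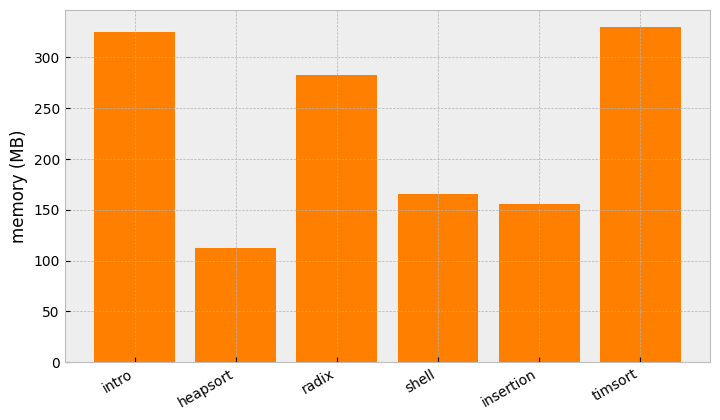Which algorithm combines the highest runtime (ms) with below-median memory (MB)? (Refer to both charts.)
Chart 2 median memory (MB) ≈ 200; below-median algorithms: heapsort, shell, insertion. Among those, heapsort has the highest runtime (ms) (≈ 3000).

heapsort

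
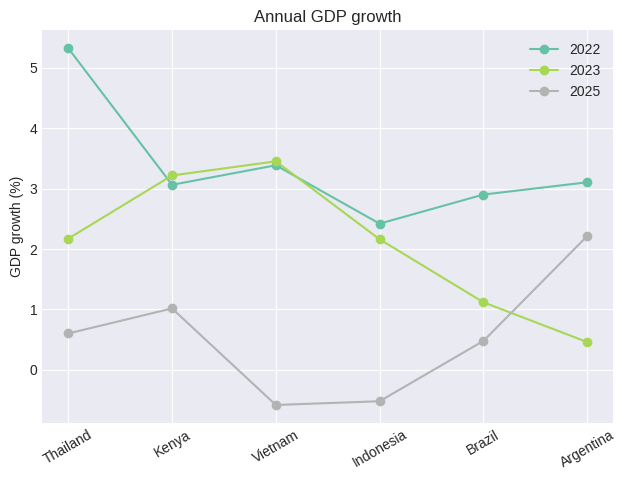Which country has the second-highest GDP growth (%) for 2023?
Top 3 for 2023: Vietnam ≈ 3.5, Kenya ≈ 3.0, Thailand ≈ 2.0.

Kenya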